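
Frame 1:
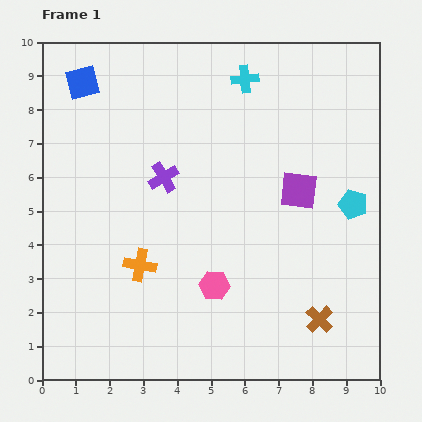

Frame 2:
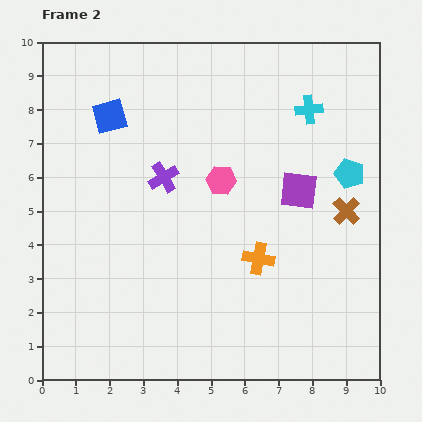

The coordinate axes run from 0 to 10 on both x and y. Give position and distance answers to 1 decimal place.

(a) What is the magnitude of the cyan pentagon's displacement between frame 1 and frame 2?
0.9

The cyan pentagon moved from (9.2, 5.2) to (9.1, 6.1), a distance of √(0.1² + 0.9²) ≈ 0.9.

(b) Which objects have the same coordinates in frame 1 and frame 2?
the purple cross, the purple square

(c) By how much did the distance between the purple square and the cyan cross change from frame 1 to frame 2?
-1.3

Distance in frame 1: 3.7. Distance in frame 2: 2.4.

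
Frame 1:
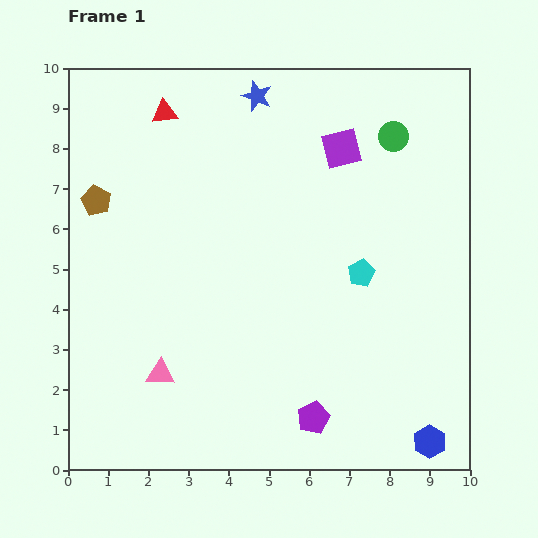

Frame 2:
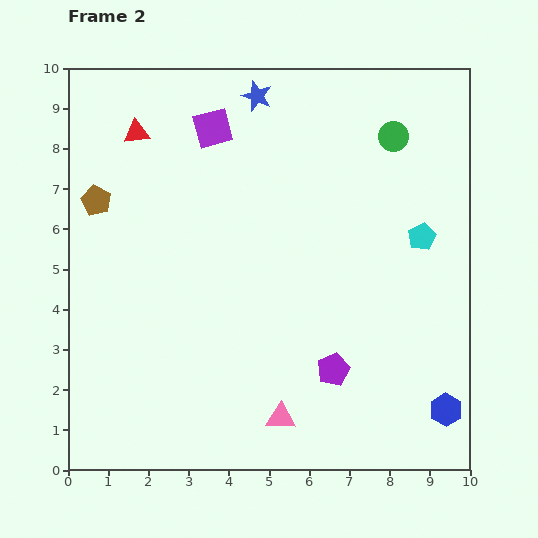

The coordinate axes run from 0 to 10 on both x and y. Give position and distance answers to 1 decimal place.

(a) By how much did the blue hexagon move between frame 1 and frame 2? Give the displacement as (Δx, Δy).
(0.4, 0.8)

The blue hexagon was at (9.0, 0.7) in frame 1 and (9.4, 1.5) in frame 2.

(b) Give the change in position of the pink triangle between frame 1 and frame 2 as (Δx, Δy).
(3.0, -1.1)

The pink triangle was at (2.3, 2.4) in frame 1 and (5.3, 1.3) in frame 2.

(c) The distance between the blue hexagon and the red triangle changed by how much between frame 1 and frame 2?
-0.2

Distance in frame 1: 10.5. Distance in frame 2: 10.3.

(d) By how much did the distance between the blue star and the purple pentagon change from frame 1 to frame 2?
-1.0

Distance in frame 1: 8.1. Distance in frame 2: 7.1.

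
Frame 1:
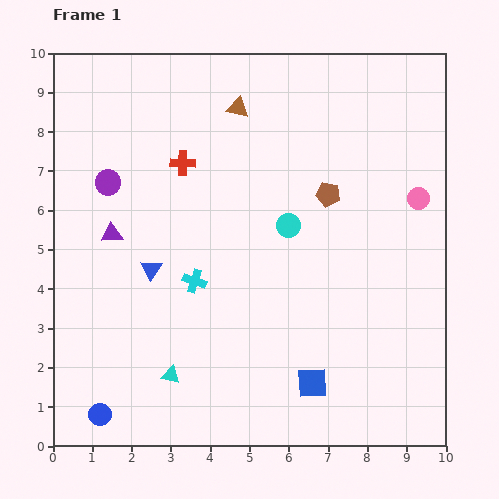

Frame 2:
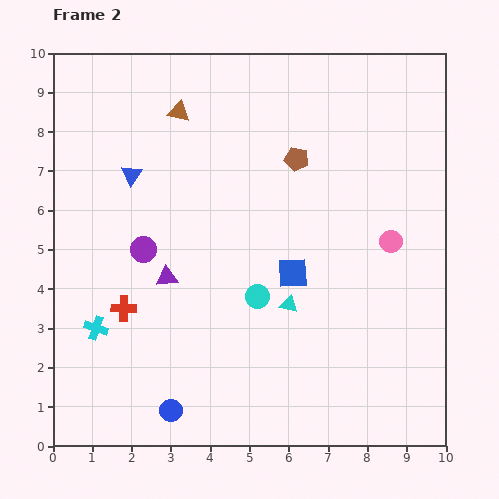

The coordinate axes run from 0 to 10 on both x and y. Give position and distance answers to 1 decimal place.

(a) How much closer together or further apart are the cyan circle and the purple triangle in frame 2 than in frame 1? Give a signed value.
-2.1

Distance in frame 1: 4.5. Distance in frame 2: 2.4.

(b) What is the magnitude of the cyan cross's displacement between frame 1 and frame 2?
2.8

The cyan cross moved from (3.6, 4.2) to (1.1, 3.0), a distance of √(2.5² + 1.2²) ≈ 2.8.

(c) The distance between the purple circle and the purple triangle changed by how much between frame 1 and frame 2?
-0.4

Distance in frame 1: 1.3. Distance in frame 2: 0.9.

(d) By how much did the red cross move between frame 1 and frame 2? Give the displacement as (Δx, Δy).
(-1.5, -3.7)

The red cross was at (3.3, 7.2) in frame 1 and (1.8, 3.5) in frame 2.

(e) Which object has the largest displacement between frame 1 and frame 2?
the red cross

(moved 4.0; next 3.5)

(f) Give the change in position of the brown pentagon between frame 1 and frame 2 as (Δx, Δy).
(-0.8, 0.9)

The brown pentagon was at (7.0, 6.4) in frame 1 and (6.2, 7.3) in frame 2.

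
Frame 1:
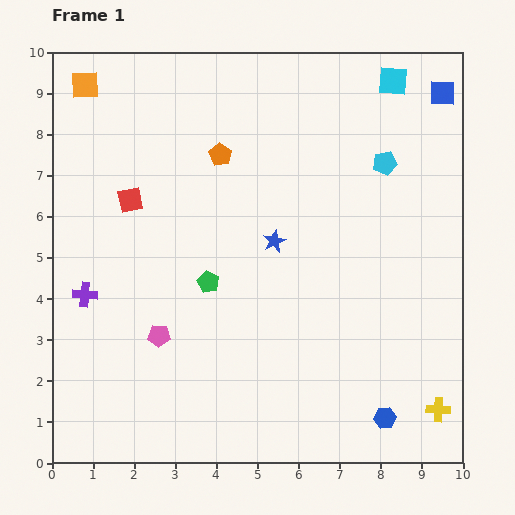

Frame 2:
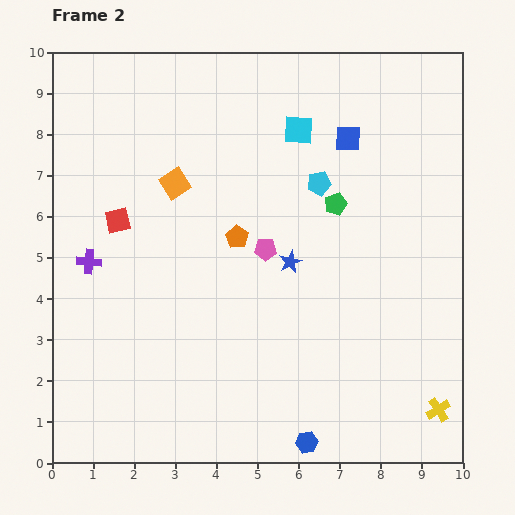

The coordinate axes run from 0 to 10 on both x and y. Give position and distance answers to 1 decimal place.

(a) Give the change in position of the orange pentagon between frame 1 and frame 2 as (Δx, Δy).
(0.4, -2.0)

The orange pentagon was at (4.1, 7.5) in frame 1 and (4.5, 5.5) in frame 2.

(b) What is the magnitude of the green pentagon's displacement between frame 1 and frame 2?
3.6

The green pentagon moved from (3.8, 4.4) to (6.9, 6.3), a distance of √(3.1² + 1.9²) ≈ 3.6.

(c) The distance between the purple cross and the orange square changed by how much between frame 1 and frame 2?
-2.3

Distance in frame 1: 5.1. Distance in frame 2: 2.8.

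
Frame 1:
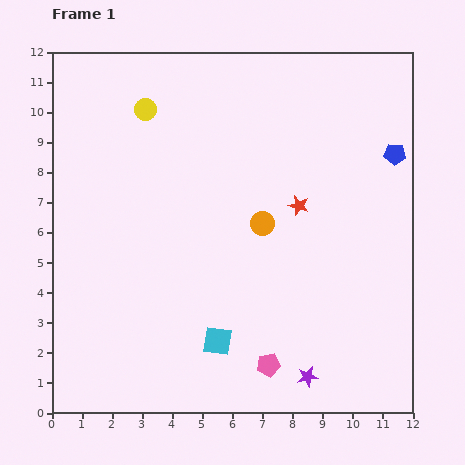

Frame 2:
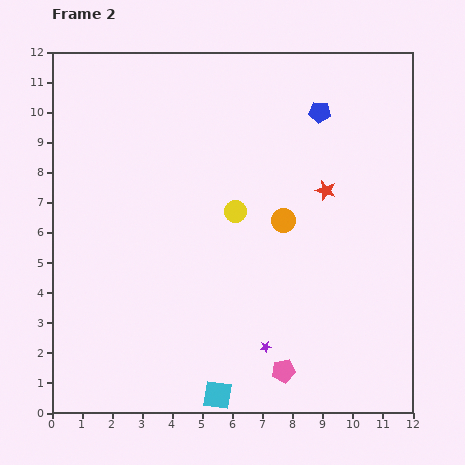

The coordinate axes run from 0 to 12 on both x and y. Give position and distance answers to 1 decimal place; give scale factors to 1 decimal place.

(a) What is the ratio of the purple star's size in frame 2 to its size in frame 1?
0.6×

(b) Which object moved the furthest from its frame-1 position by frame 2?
the yellow circle

(moved 4.5; next 2.9)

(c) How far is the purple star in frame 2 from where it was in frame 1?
1.7

The purple star moved from (8.5, 1.2) to (7.1, 2.2), a distance of √(1.4² + 1.0²) ≈ 1.7.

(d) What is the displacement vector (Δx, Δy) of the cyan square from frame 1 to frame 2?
(0.0, -1.8)

The cyan square was at (5.5, 2.4) in frame 1 and (5.5, 0.6) in frame 2.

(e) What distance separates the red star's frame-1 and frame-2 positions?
1.0

The red star moved from (8.2, 6.9) to (9.1, 7.4), a distance of √(0.9² + 0.5²) ≈ 1.0.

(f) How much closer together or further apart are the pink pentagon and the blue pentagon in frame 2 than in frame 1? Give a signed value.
+0.5

Distance in frame 1: 8.2. Distance in frame 2: 8.7.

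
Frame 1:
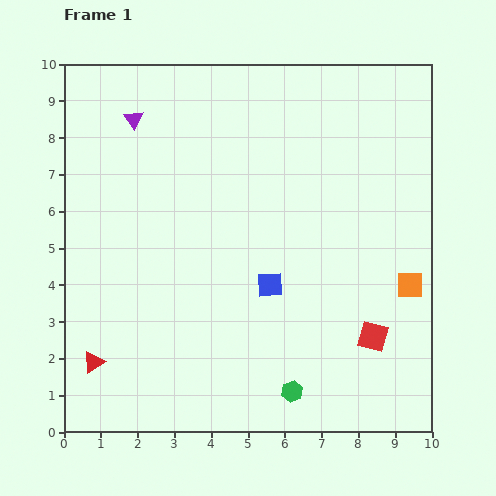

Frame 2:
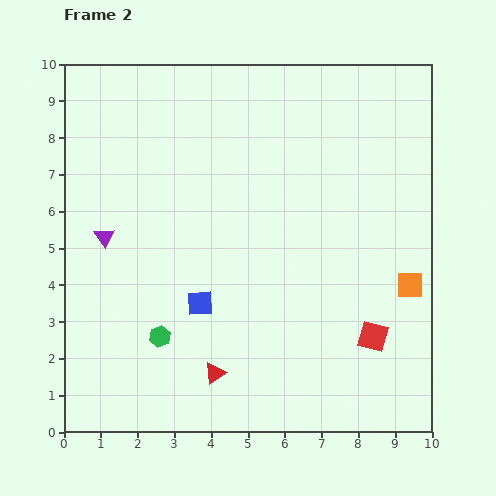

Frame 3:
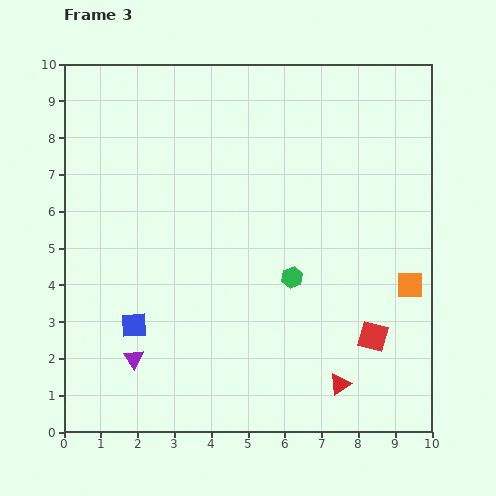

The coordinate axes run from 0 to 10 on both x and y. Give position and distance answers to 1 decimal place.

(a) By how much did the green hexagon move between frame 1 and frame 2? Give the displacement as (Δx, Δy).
(-3.6, 1.5)

The green hexagon was at (6.2, 1.1) in frame 1 and (2.6, 2.6) in frame 2.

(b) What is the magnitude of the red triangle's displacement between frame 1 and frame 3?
6.7

The red triangle moved from (0.8, 1.9) to (7.5, 1.3), a distance of √(6.7² + 0.6²) ≈ 6.7.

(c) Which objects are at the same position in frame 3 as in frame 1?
the orange square, the red square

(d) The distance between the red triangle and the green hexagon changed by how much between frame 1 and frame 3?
-2.3

Distance in frame 1: 5.5. Distance in frame 3: 3.2.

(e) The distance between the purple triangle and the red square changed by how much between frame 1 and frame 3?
-2.3

Distance in frame 1: 8.8. Distance in frame 3: 6.5.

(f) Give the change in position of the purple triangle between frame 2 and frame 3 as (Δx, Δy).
(0.8, -3.3)

The purple triangle was at (1.1, 5.3) in frame 2 and (1.9, 2.0) in frame 3.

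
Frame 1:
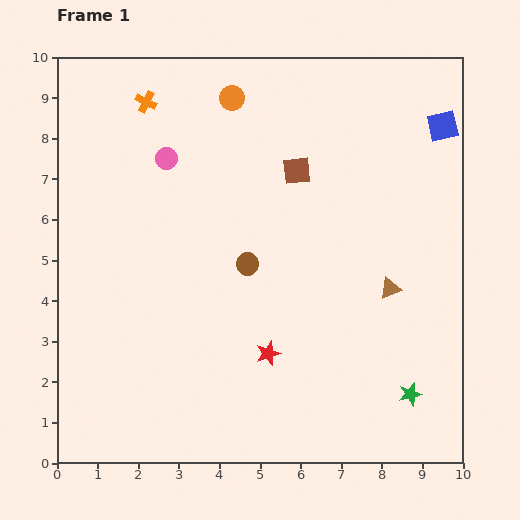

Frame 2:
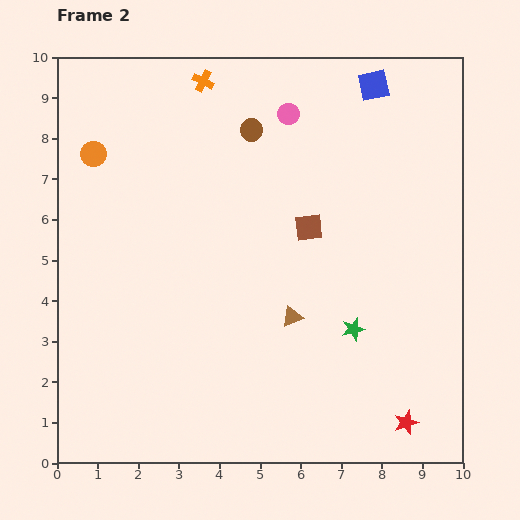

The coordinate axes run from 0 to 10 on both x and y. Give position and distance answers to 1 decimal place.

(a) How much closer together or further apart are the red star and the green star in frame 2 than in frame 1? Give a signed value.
-1.0

Distance in frame 1: 3.6. Distance in frame 2: 2.6.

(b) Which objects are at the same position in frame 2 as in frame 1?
none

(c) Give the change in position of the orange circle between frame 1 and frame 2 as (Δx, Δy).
(-3.4, -1.4)

The orange circle was at (4.3, 9.0) in frame 1 and (0.9, 7.6) in frame 2.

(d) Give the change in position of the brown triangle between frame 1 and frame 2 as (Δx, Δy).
(-2.4, -0.7)

The brown triangle was at (8.2, 4.3) in frame 1 and (5.8, 3.6) in frame 2.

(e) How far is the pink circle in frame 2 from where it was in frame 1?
3.2

The pink circle moved from (2.7, 7.5) to (5.7, 8.6), a distance of √(3.0² + 1.1²) ≈ 3.2.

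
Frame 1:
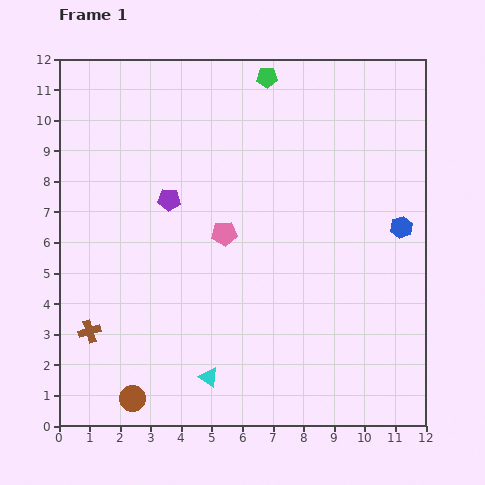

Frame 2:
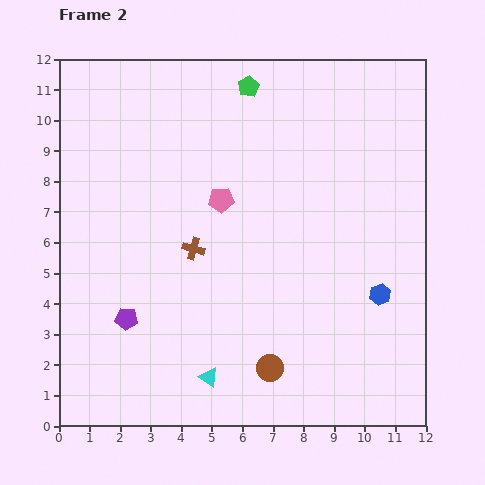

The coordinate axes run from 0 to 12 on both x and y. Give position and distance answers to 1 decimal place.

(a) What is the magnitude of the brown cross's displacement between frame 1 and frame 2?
4.3

The brown cross moved from (1.0, 3.1) to (4.4, 5.8), a distance of √(3.4² + 2.7²) ≈ 4.3.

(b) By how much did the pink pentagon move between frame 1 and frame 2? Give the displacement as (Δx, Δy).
(-0.1, 1.1)

The pink pentagon was at (5.4, 6.3) in frame 1 and (5.3, 7.4) in frame 2.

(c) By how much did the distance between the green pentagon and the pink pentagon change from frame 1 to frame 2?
-1.5

Distance in frame 1: 5.3. Distance in frame 2: 3.8.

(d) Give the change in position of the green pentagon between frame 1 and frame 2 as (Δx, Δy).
(-0.6, -0.3)

The green pentagon was at (6.8, 11.4) in frame 1 and (6.2, 11.1) in frame 2.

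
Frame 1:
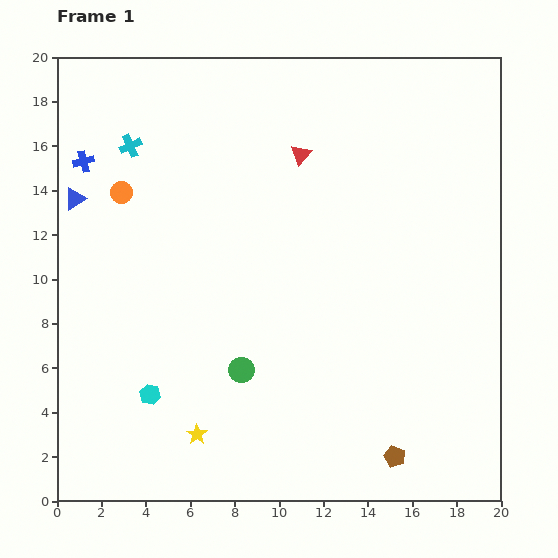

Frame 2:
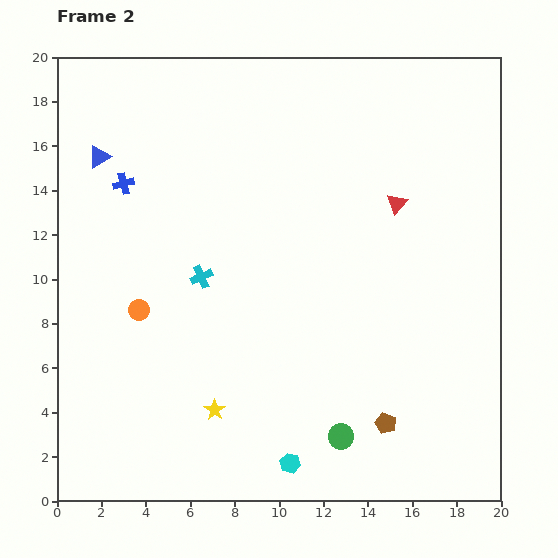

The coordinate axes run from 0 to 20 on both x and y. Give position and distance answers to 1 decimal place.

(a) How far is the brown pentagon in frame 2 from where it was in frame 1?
1.6

The brown pentagon moved from (15.2, 2.0) to (14.8, 3.5), a distance of √(0.4² + 1.5²) ≈ 1.6.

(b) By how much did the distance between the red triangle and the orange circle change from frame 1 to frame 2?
+4.3

Distance in frame 1: 8.3. Distance in frame 2: 12.6.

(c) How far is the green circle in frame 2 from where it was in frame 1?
5.4

The green circle moved from (8.3, 5.9) to (12.8, 2.9), a distance of √(4.5² + 3.0²) ≈ 5.4.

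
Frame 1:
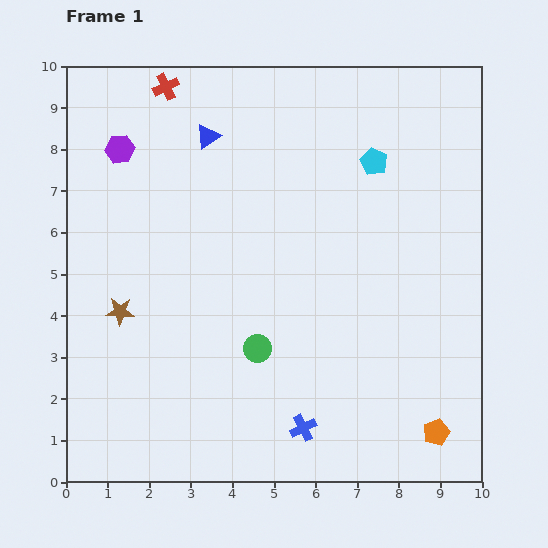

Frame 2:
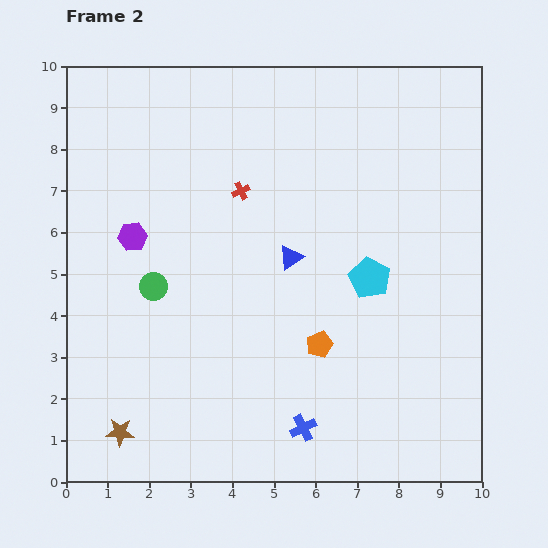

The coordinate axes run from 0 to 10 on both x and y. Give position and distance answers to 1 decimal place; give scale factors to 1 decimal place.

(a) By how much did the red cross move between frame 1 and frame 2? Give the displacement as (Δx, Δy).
(1.8, -2.5)

The red cross was at (2.4, 9.5) in frame 1 and (4.2, 7.0) in frame 2.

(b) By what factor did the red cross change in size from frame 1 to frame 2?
0.7×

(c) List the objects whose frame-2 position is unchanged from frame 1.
the blue cross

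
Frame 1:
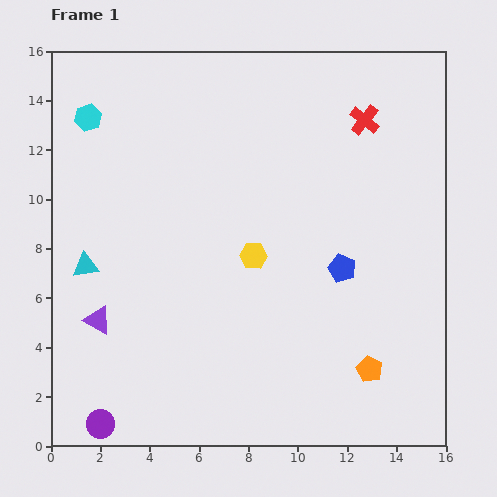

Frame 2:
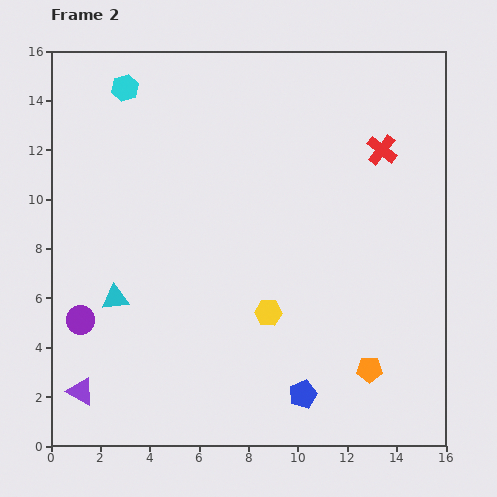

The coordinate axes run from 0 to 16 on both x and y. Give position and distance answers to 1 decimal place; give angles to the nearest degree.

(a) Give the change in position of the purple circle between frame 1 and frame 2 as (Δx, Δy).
(-0.8, 4.2)

The purple circle was at (2.0, 0.9) in frame 1 and (1.2, 5.1) in frame 2.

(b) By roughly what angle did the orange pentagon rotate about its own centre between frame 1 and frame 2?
26° counter-clockwise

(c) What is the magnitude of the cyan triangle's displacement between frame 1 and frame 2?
1.8

The cyan triangle moved from (1.4, 7.3) to (2.6, 6.0), a distance of √(1.2² + 1.3²) ≈ 1.8.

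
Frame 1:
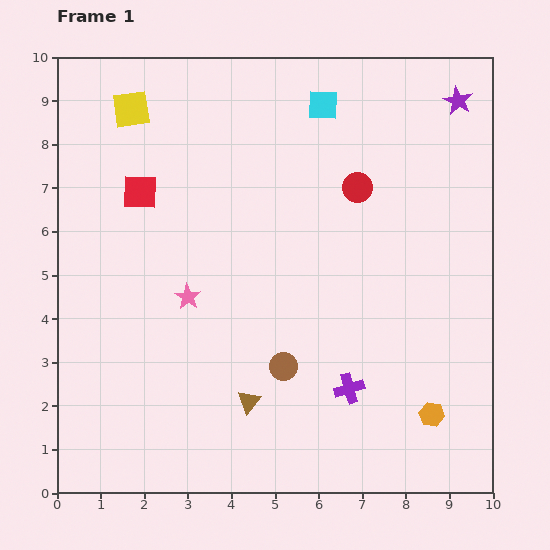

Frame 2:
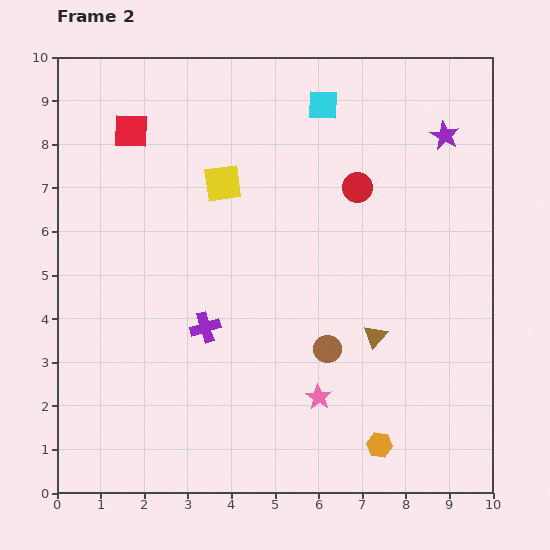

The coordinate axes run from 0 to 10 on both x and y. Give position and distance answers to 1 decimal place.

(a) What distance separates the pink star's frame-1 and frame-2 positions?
3.8

The pink star moved from (3.0, 4.5) to (6.0, 2.2), a distance of √(3.0² + 2.3²) ≈ 3.8.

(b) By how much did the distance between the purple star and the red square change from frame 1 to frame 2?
-0.4

Distance in frame 1: 7.6. Distance in frame 2: 7.2.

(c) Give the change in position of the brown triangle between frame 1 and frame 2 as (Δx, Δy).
(2.9, 1.5)

The brown triangle was at (4.4, 2.1) in frame 1 and (7.3, 3.6) in frame 2.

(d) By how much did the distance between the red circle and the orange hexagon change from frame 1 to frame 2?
+0.4

Distance in frame 1: 5.5. Distance in frame 2: 5.9.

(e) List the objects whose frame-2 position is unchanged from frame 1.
the red circle, the cyan square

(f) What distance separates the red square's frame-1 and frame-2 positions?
1.4

The red square moved from (1.9, 6.9) to (1.7, 8.3), a distance of √(0.2² + 1.4²) ≈ 1.4.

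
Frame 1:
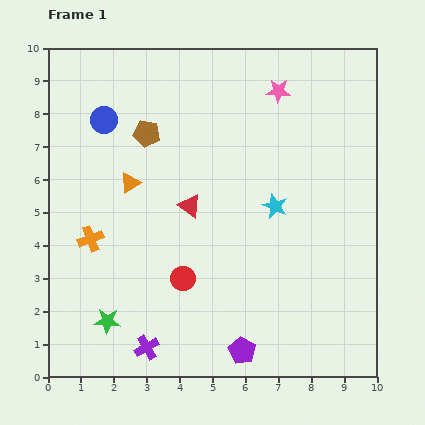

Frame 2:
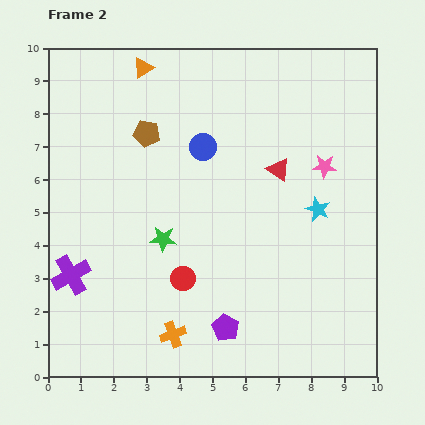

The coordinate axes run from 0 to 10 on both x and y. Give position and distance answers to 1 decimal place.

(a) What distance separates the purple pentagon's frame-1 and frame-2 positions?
0.9

The purple pentagon moved from (5.9, 0.8) to (5.4, 1.5), a distance of √(0.5² + 0.7²) ≈ 0.9.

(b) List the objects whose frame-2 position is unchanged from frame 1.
the red circle, the brown pentagon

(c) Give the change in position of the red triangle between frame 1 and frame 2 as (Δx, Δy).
(2.7, 1.1)

The red triangle was at (4.3, 5.2) in frame 1 and (7.0, 6.3) in frame 2.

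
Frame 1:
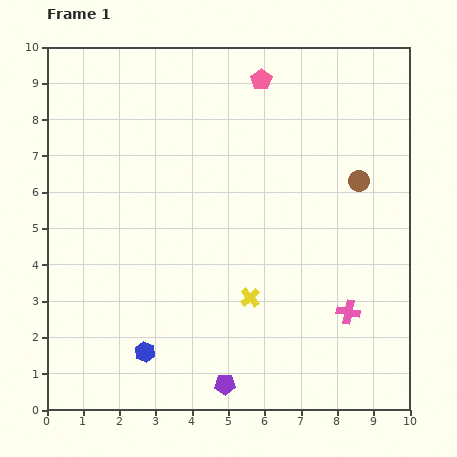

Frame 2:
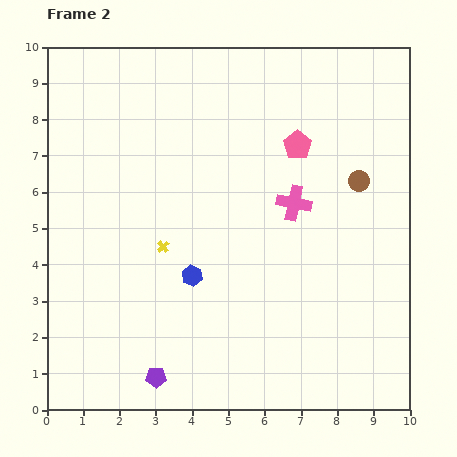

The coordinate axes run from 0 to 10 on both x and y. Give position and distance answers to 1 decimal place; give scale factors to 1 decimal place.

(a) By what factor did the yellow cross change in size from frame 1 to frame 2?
0.6×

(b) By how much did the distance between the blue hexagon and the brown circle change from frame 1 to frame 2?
-2.2

Distance in frame 1: 7.5. Distance in frame 2: 5.3.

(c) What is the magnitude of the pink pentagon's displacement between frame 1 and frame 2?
2.1

The pink pentagon moved from (5.9, 9.1) to (6.9, 7.3), a distance of √(1.0² + 1.8²) ≈ 2.1.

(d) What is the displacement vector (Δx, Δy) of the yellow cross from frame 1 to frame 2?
(-2.4, 1.4)

The yellow cross was at (5.6, 3.1) in frame 1 and (3.2, 4.5) in frame 2.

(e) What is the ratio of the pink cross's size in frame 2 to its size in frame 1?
1.5×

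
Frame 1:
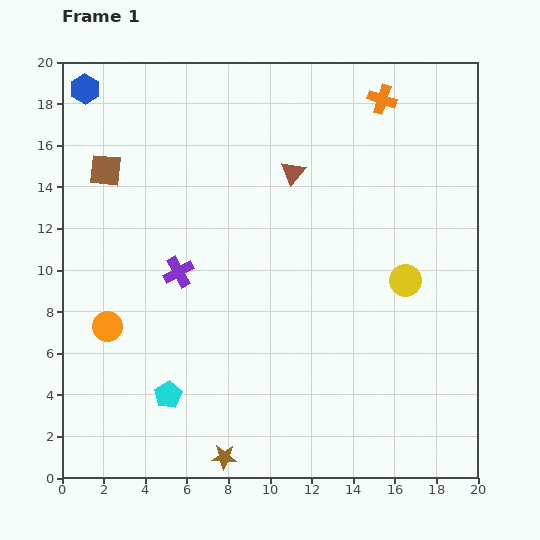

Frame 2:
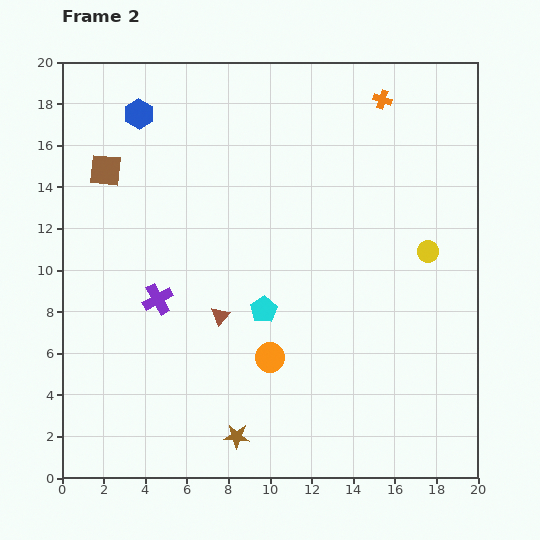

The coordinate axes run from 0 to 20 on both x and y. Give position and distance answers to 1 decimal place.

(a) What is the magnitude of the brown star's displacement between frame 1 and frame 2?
1.2

The brown star moved from (7.8, 1.0) to (8.4, 2.0), a distance of √(0.6² + 1.0²) ≈ 1.2.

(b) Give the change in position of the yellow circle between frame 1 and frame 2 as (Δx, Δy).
(1.1, 1.4)

The yellow circle was at (16.5, 9.5) in frame 1 and (17.6, 10.9) in frame 2.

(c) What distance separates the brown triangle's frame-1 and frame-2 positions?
7.7

The brown triangle moved from (11.1, 14.7) to (7.6, 7.8), a distance of √(3.5² + 6.9²) ≈ 7.7.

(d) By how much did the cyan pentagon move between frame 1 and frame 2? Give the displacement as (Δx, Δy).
(4.6, 4.1)

The cyan pentagon was at (5.1, 4.0) in frame 1 and (9.7, 8.1) in frame 2.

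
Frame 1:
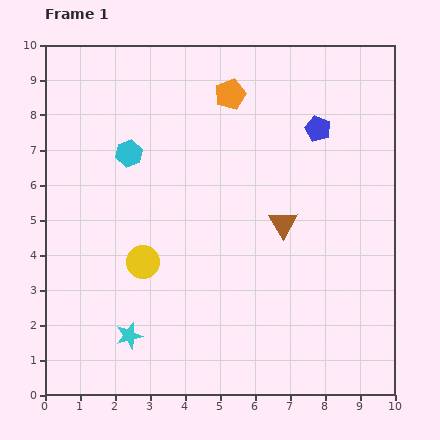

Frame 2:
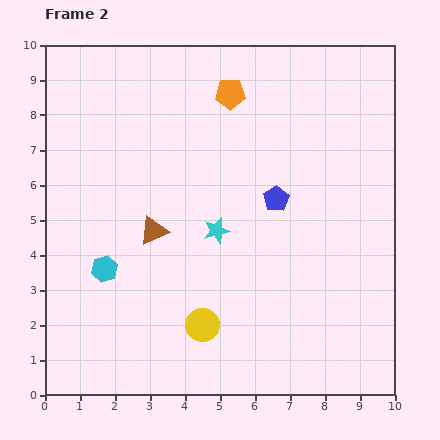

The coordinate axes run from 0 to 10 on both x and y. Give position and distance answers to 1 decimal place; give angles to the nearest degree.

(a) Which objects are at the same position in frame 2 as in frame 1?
the orange pentagon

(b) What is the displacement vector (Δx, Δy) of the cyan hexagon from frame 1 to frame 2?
(-0.7, -3.3)

The cyan hexagon was at (2.4, 6.9) in frame 1 and (1.7, 3.6) in frame 2.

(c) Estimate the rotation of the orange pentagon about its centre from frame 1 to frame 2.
21° clockwise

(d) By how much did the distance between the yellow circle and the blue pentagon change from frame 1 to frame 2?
-2.1

Distance in frame 1: 6.3. Distance in frame 2: 4.2.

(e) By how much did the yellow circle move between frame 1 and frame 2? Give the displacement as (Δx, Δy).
(1.7, -1.8)

The yellow circle was at (2.8, 3.8) in frame 1 and (4.5, 2.0) in frame 2.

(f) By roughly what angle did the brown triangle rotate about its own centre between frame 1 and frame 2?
37° clockwise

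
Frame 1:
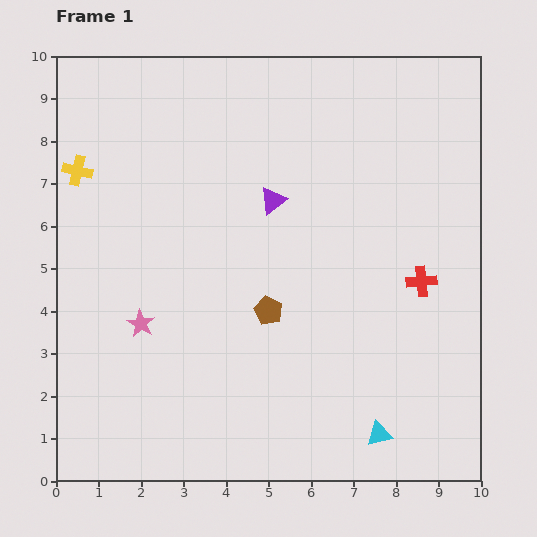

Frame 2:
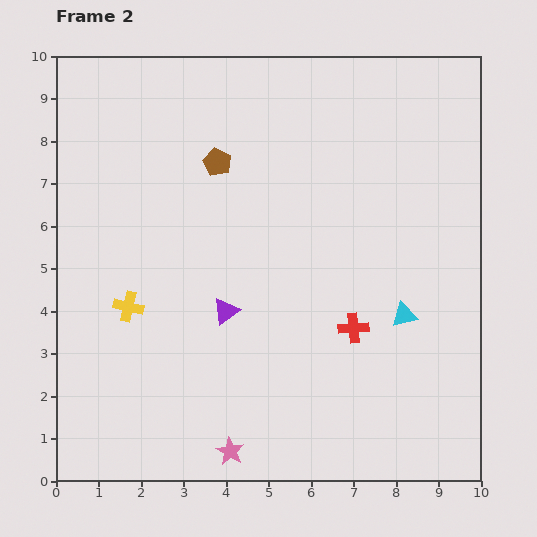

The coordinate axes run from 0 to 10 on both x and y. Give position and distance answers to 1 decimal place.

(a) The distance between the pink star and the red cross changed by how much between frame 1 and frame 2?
-2.6

Distance in frame 1: 6.7. Distance in frame 2: 4.1.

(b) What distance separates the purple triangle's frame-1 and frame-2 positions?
2.8

The purple triangle moved from (5.1, 6.6) to (4.0, 4.0), a distance of √(1.1² + 2.6²) ≈ 2.8.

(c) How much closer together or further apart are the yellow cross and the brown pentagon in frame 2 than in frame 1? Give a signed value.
-1.6

Distance in frame 1: 5.6. Distance in frame 2: 4.0.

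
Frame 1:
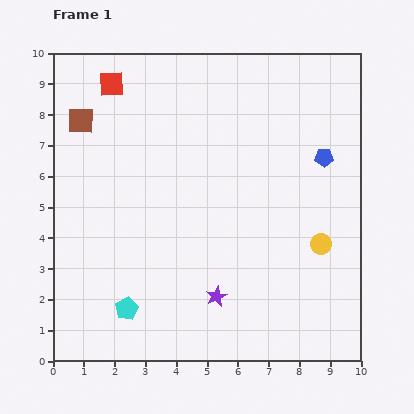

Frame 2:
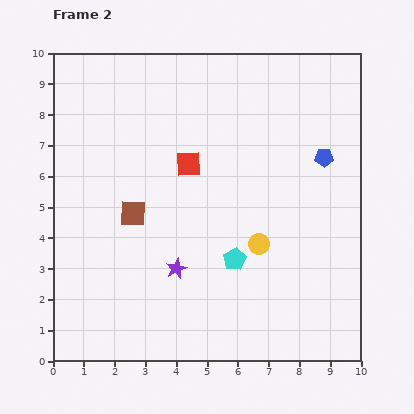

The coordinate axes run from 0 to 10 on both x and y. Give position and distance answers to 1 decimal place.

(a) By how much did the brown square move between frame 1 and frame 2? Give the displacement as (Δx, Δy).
(1.7, -3.0)

The brown square was at (0.9, 7.8) in frame 1 and (2.6, 4.8) in frame 2.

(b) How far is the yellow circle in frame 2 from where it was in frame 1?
2.0

The yellow circle moved from (8.7, 3.8) to (6.7, 3.8), a distance of √(2.0² + 0.0²) ≈ 2.0.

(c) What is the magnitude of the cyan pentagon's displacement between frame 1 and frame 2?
3.8

The cyan pentagon moved from (2.4, 1.7) to (5.9, 3.3), a distance of √(3.5² + 1.6²) ≈ 3.8.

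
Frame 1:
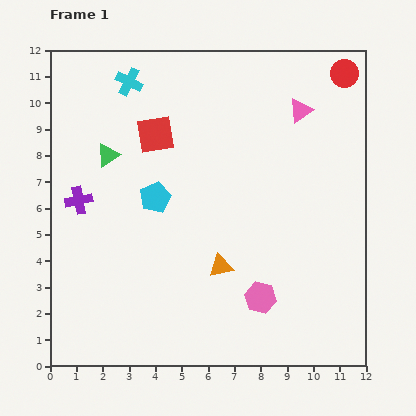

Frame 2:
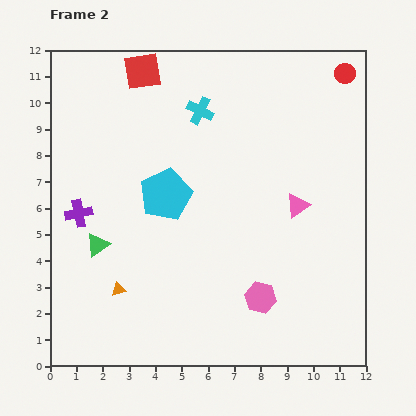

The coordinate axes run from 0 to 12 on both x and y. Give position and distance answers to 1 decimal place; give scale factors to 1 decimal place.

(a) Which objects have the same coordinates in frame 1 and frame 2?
the red circle, the pink hexagon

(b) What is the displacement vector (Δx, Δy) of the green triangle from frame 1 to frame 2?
(-0.4, -3.4)

The green triangle was at (2.2, 8.0) in frame 1 and (1.8, 4.6) in frame 2.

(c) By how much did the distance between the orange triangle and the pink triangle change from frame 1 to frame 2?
+0.9

Distance in frame 1: 6.6. Distance in frame 2: 7.5.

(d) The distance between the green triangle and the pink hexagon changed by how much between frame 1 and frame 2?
-1.4

Distance in frame 1: 7.9. Distance in frame 2: 6.5.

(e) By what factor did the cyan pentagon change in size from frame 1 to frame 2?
1.7×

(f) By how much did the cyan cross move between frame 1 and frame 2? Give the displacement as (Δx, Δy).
(2.7, -1.1)

The cyan cross was at (3.0, 10.8) in frame 1 and (5.7, 9.7) in frame 2.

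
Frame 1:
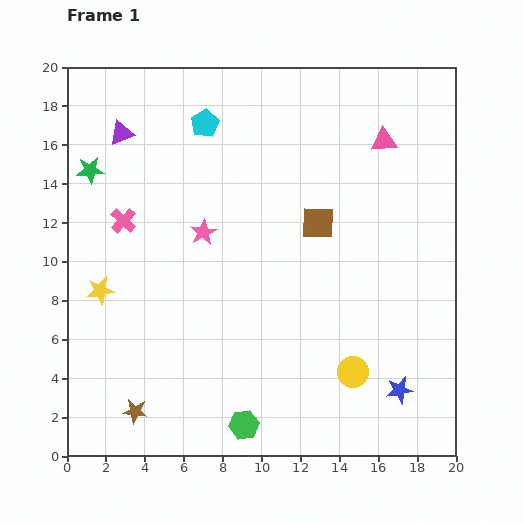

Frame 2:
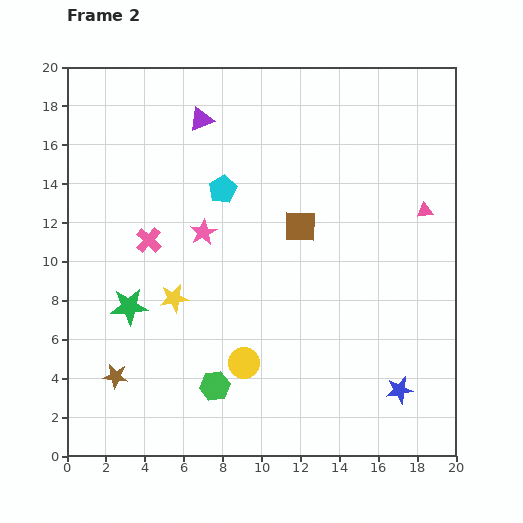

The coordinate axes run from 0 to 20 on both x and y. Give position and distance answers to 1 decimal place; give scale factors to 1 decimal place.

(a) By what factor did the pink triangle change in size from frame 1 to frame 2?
0.6×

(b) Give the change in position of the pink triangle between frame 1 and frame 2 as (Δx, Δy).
(2.1, -3.6)

The pink triangle was at (16.3, 16.2) in frame 1 and (18.4, 12.6) in frame 2.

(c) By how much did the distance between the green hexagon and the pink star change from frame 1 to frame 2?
-2.2

Distance in frame 1: 10.1. Distance in frame 2: 7.9.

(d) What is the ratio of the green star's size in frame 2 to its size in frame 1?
1.4×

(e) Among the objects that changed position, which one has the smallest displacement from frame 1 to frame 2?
the brown square

(moved 0.9)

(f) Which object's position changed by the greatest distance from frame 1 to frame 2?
the green star

(moved 7.3; next 5.6)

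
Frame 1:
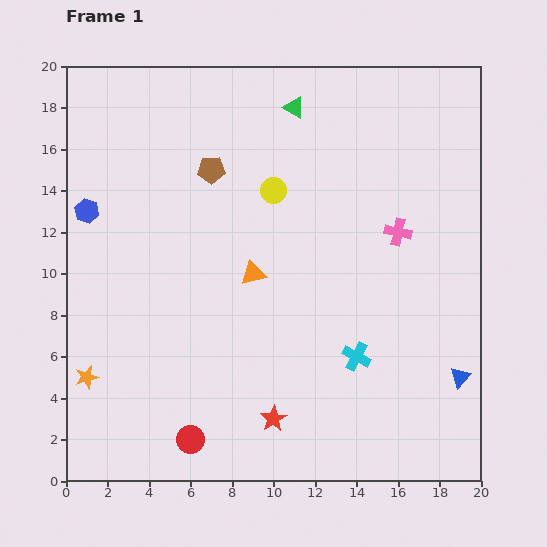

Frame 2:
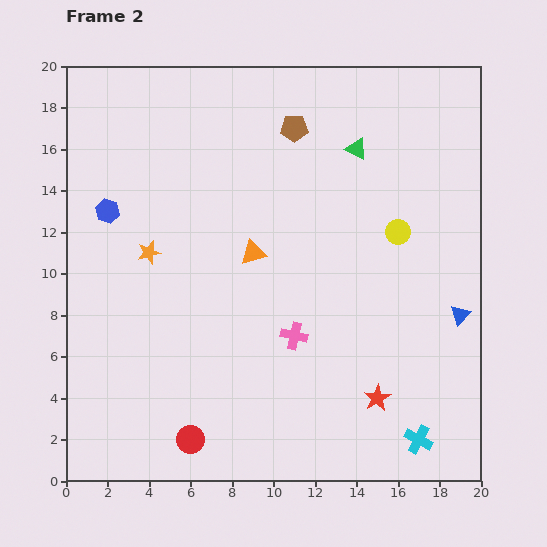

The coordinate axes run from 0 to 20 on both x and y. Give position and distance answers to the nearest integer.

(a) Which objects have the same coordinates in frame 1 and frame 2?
the red circle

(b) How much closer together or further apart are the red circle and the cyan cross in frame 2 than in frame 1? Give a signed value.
+2

Distance in frame 1: 9. Distance in frame 2: 11.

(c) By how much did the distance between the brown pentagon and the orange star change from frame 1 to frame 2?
-3

Distance in frame 1: 12. Distance in frame 2: 9.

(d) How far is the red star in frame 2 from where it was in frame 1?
5

The red star moved from (10, 3) to (15, 4), a distance of √(5² + 1²) ≈ 5.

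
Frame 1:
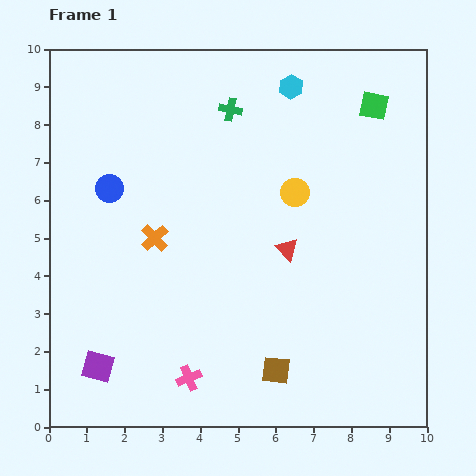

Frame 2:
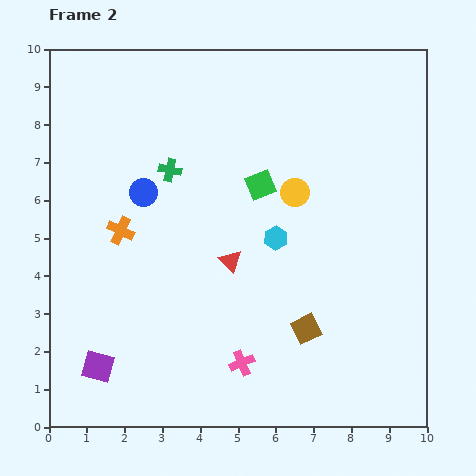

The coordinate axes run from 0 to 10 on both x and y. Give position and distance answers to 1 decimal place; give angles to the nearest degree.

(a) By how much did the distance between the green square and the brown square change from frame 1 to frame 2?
-3.5

Distance in frame 1: 7.5. Distance in frame 2: 4.0.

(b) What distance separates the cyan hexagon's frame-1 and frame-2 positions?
4.0

The cyan hexagon moved from (6.4, 9.0) to (6.0, 5.0), a distance of √(0.4² + 4.0²) ≈ 4.0.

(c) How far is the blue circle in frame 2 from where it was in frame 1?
0.9

The blue circle moved from (1.6, 6.3) to (2.5, 6.2), a distance of √(0.9² + 0.1²) ≈ 0.9.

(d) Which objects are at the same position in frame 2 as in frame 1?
the purple square, the yellow circle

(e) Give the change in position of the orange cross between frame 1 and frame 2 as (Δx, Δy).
(-0.9, 0.2)

The orange cross was at (2.8, 5.0) in frame 1 and (1.9, 5.2) in frame 2.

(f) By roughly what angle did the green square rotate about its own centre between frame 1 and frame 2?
33° counter-clockwise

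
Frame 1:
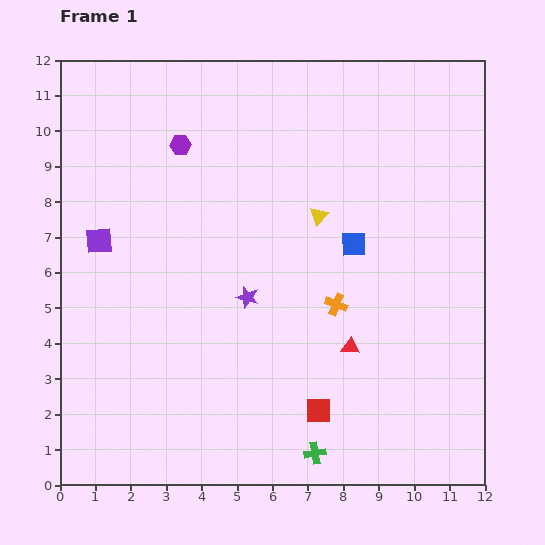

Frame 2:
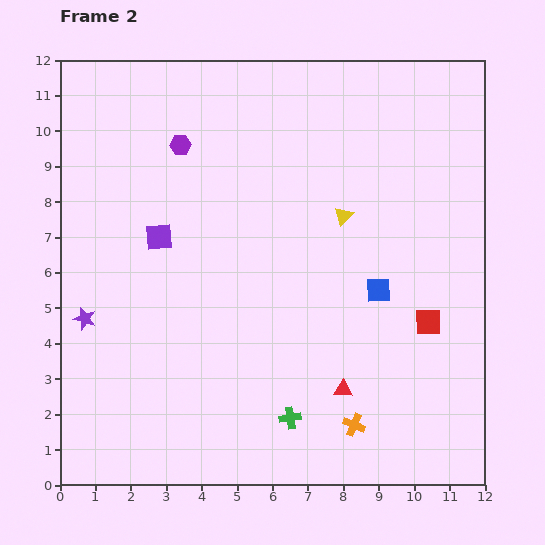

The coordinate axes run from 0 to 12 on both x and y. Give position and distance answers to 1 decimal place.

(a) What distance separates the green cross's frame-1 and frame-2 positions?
1.2

The green cross moved from (7.2, 0.9) to (6.5, 1.9), a distance of √(0.7² + 1.0²) ≈ 1.2.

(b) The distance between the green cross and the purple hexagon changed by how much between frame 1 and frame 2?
-1.2

Distance in frame 1: 9.5. Distance in frame 2: 8.3.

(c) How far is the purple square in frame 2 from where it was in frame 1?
1.7

The purple square moved from (1.1, 6.9) to (2.8, 7.0), a distance of √(1.7² + 0.1²) ≈ 1.7.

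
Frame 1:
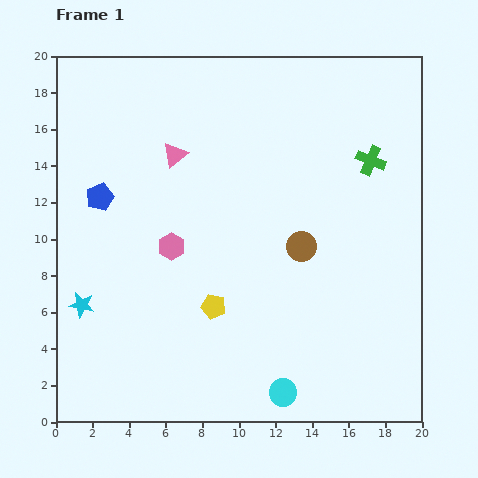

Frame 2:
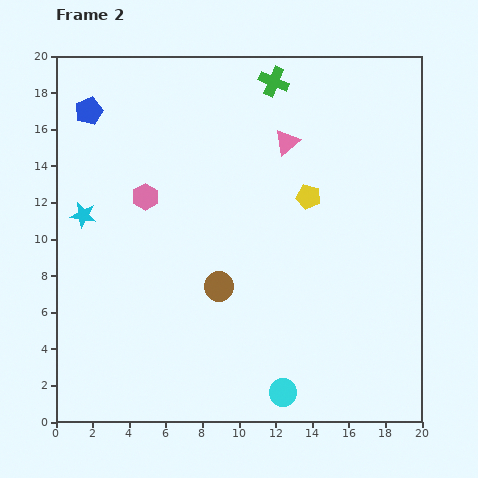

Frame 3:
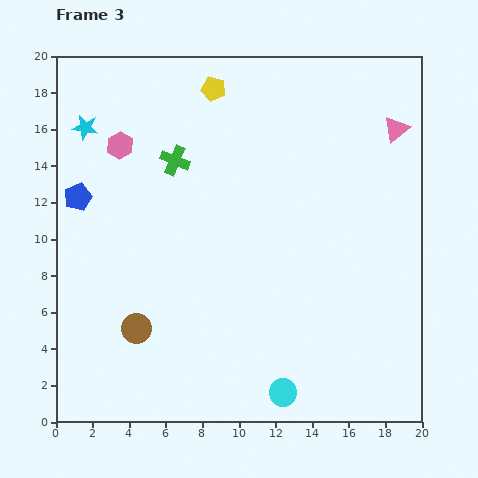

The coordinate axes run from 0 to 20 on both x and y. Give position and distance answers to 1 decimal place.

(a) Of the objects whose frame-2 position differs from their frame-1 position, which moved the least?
the pink hexagon

(moved 3.0)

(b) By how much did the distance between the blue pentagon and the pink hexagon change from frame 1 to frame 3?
-1.1

Distance in frame 1: 4.7. Distance in frame 3: 3.6.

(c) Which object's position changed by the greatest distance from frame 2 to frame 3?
the yellow pentagon

(moved 7.9; next 6.9)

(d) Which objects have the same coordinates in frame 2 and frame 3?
the cyan circle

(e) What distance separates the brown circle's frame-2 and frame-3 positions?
5.1

The brown circle moved from (8.9, 7.4) to (4.4, 5.1), a distance of √(4.5² + 2.3²) ≈ 5.1.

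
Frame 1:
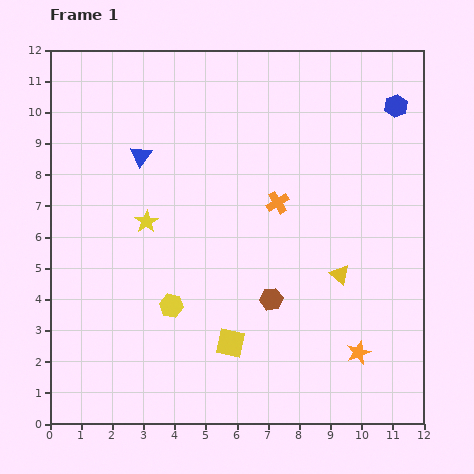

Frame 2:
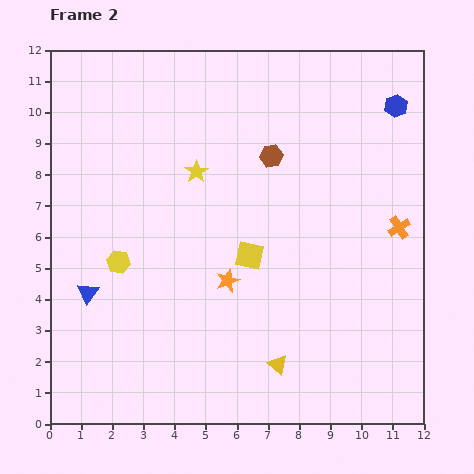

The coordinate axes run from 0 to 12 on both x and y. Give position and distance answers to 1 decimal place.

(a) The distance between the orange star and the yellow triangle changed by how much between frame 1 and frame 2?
+0.5

Distance in frame 1: 2.6. Distance in frame 2: 3.1.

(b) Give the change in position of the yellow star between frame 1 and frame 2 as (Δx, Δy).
(1.6, 1.6)

The yellow star was at (3.1, 6.5) in frame 1 and (4.7, 8.1) in frame 2.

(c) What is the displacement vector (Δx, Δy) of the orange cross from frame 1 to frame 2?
(3.9, -0.8)

The orange cross was at (7.3, 7.1) in frame 1 and (11.2, 6.3) in frame 2.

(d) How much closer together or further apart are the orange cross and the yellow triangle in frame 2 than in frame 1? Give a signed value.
+2.9

Distance in frame 1: 3.0. Distance in frame 2: 5.9.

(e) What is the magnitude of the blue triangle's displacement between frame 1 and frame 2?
4.7

The blue triangle moved from (2.9, 8.6) to (1.2, 4.2), a distance of √(1.7² + 4.4²) ≈ 4.7.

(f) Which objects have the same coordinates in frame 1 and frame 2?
the blue hexagon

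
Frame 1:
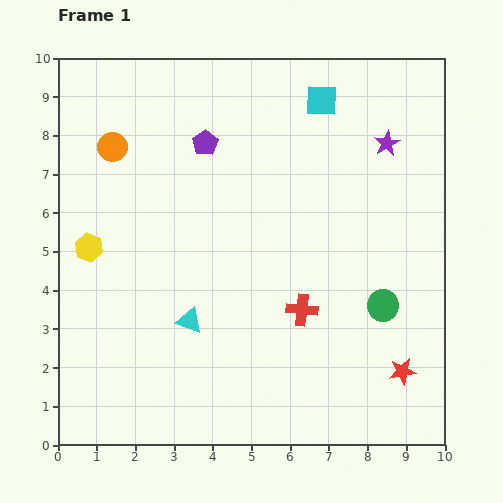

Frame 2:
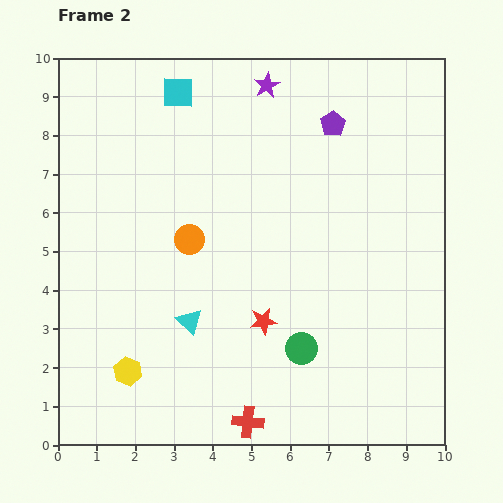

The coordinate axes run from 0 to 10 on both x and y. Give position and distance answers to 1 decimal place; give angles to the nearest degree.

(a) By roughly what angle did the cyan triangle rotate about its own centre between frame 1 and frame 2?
25° clockwise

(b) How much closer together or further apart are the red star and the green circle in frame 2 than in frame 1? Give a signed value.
-0.6

Distance in frame 1: 1.8. Distance in frame 2: 1.2.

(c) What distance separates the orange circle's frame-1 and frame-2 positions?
3.1

The orange circle moved from (1.4, 7.7) to (3.4, 5.3), a distance of √(2.0² + 2.4²) ≈ 3.1.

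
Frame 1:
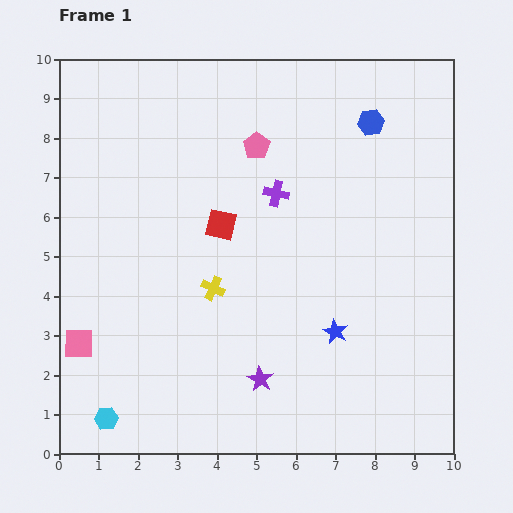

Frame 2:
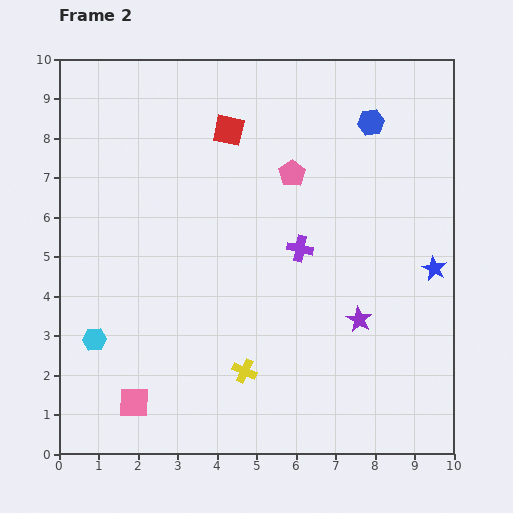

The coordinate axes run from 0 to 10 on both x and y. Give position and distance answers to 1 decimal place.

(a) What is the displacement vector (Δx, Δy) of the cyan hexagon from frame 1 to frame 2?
(-0.3, 2.0)

The cyan hexagon was at (1.2, 0.9) in frame 1 and (0.9, 2.9) in frame 2.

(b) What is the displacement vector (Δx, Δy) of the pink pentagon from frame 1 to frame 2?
(0.9, -0.7)

The pink pentagon was at (5.0, 7.8) in frame 1 and (5.9, 7.1) in frame 2.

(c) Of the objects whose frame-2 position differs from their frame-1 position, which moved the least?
the pink pentagon

(moved 1.1)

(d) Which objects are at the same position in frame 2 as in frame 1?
the blue hexagon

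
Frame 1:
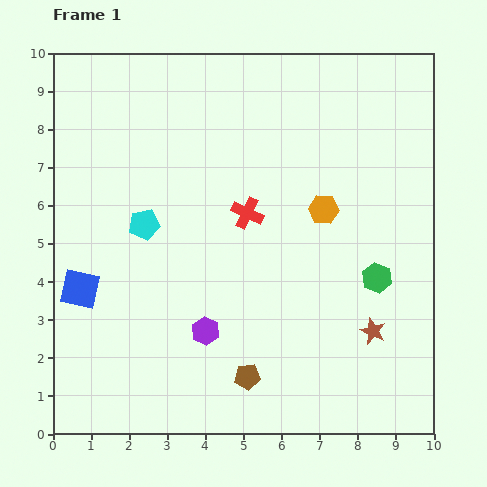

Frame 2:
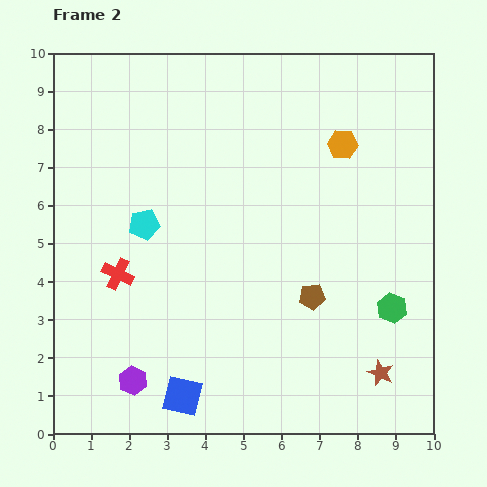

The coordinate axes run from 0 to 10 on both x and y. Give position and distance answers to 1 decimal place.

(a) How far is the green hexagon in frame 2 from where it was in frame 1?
0.9

The green hexagon moved from (8.5, 4.1) to (8.9, 3.3), a distance of √(0.4² + 0.8²) ≈ 0.9.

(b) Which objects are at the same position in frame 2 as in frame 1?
the cyan pentagon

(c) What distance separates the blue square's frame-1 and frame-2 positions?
3.9

The blue square moved from (0.7, 3.8) to (3.4, 1.0), a distance of √(2.7² + 2.8²) ≈ 3.9.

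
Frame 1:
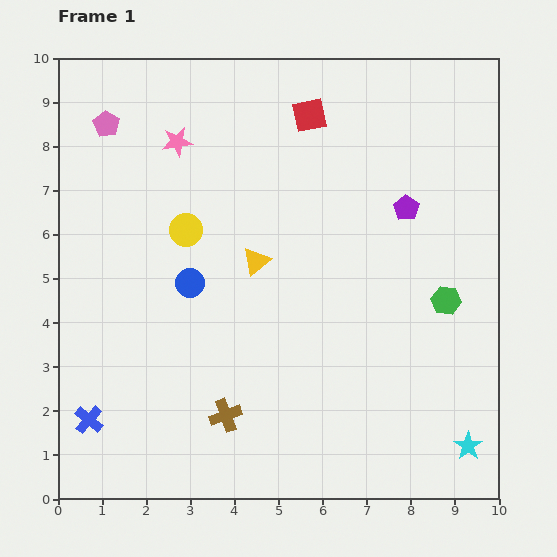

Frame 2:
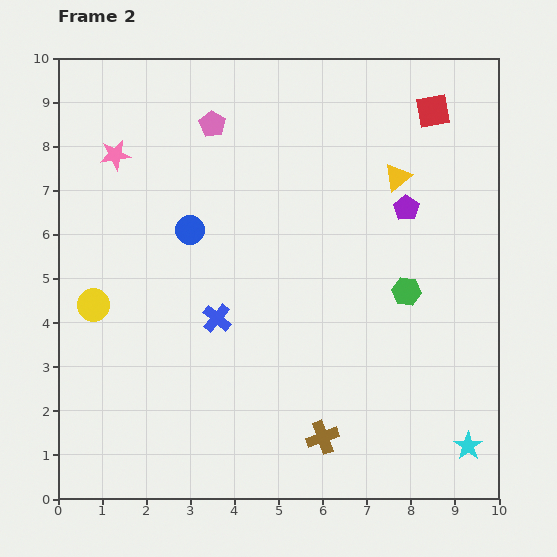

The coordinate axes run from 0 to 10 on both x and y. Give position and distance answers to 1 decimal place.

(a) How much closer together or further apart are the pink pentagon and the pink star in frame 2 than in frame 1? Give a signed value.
+0.7

Distance in frame 1: 1.6. Distance in frame 2: 2.3.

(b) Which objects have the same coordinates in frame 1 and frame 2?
the cyan star, the purple pentagon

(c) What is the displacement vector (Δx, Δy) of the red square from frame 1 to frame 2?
(2.8, 0.1)

The red square was at (5.7, 8.7) in frame 1 and (8.5, 8.8) in frame 2.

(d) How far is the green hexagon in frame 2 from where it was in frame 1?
0.9

The green hexagon moved from (8.8, 4.5) to (7.9, 4.7), a distance of √(0.9² + 0.2²) ≈ 0.9.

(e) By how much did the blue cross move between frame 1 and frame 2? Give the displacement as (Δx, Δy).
(2.9, 2.3)

The blue cross was at (0.7, 1.8) in frame 1 and (3.6, 4.1) in frame 2.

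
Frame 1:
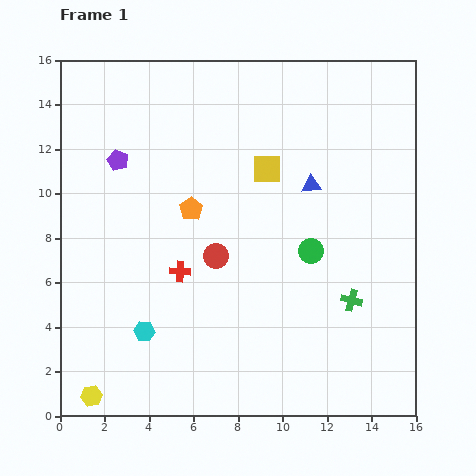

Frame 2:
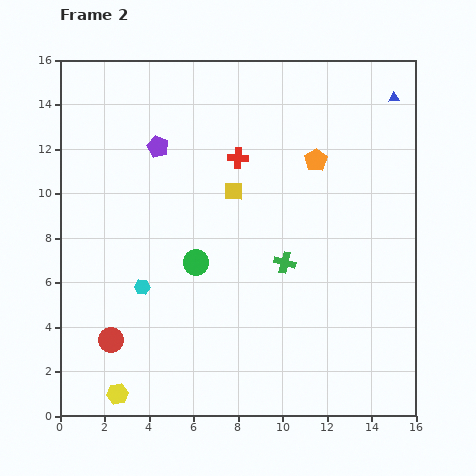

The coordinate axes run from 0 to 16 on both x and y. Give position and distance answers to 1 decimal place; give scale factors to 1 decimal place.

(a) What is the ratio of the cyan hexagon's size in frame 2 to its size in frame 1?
0.7×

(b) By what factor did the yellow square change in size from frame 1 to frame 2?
0.6×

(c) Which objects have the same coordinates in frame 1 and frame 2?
none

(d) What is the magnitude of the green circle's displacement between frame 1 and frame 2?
5.2

The green circle moved from (11.3, 7.4) to (6.1, 6.9), a distance of √(5.2² + 0.5²) ≈ 5.2.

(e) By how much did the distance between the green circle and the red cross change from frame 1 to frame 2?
-0.9

Distance in frame 1: 6.0. Distance in frame 2: 5.1.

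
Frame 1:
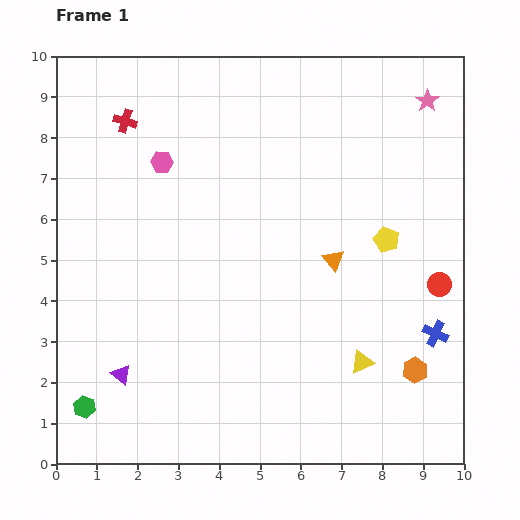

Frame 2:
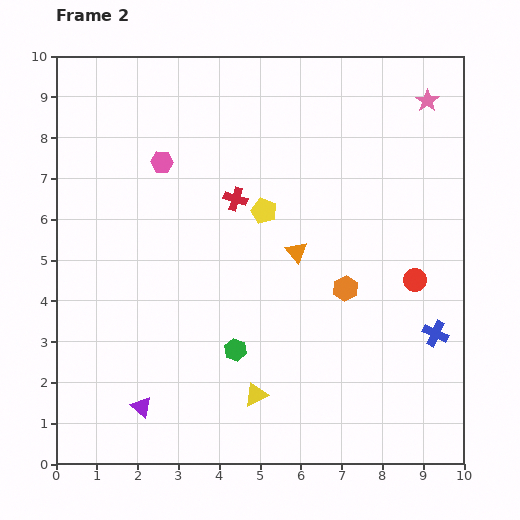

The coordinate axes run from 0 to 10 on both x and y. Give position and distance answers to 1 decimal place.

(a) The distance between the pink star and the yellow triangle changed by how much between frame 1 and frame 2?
+1.7

Distance in frame 1: 6.6. Distance in frame 2: 8.3.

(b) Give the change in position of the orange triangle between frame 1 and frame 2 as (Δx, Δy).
(-0.9, 0.2)

The orange triangle was at (6.8, 5.0) in frame 1 and (5.9, 5.2) in frame 2.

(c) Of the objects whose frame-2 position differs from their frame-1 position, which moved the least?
the red circle

(moved 0.6)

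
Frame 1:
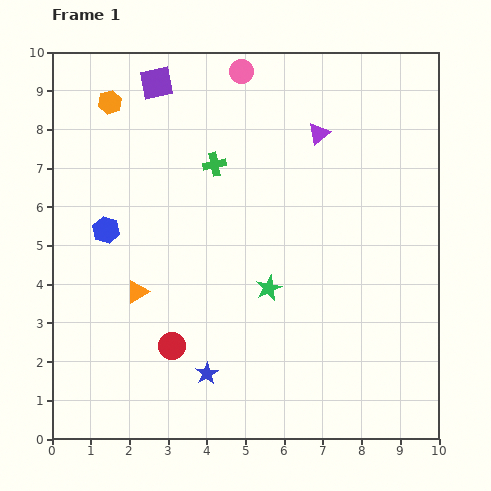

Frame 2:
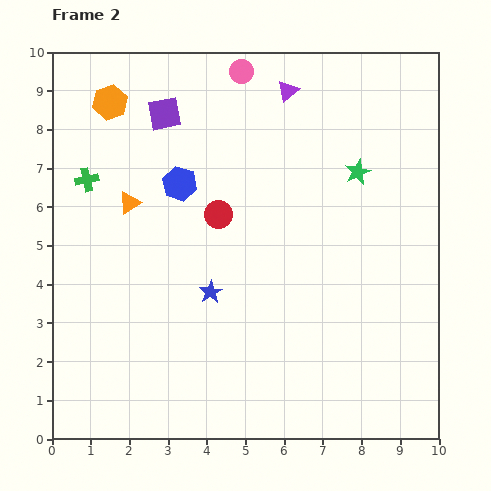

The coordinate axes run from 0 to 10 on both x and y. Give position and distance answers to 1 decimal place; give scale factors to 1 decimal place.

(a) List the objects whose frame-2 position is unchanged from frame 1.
the pink circle, the orange hexagon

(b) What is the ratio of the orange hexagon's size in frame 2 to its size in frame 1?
1.5×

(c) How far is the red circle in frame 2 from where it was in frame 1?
3.6

The red circle moved from (3.1, 2.4) to (4.3, 5.8), a distance of √(1.2² + 3.4²) ≈ 3.6.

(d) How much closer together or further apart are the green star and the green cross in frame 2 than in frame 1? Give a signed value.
+3.5

Distance in frame 1: 3.5. Distance in frame 2: 7.0.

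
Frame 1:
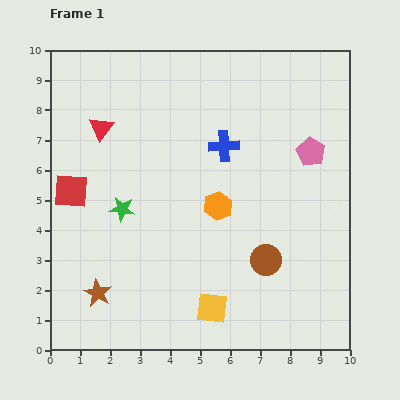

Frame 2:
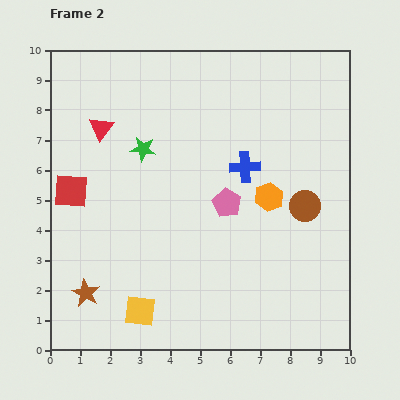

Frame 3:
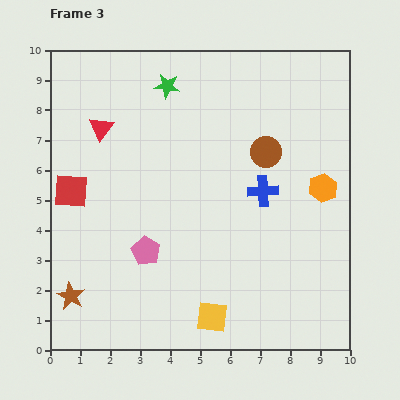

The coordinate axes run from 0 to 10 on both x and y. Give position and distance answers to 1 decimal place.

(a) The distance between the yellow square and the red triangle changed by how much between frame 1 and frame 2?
-0.8

Distance in frame 1: 7.0. Distance in frame 2: 6.2.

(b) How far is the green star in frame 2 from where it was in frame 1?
2.1

The green star moved from (2.4, 4.7) to (3.1, 6.7), a distance of √(0.7² + 2.0²) ≈ 2.1.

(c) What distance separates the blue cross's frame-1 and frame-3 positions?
2.0

The blue cross moved from (5.8, 6.8) to (7.1, 5.3), a distance of √(1.3² + 1.5²) ≈ 2.0.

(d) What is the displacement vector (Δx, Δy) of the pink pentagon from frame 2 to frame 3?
(-2.7, -1.6)

The pink pentagon was at (5.9, 4.9) in frame 2 and (3.2, 3.3) in frame 3.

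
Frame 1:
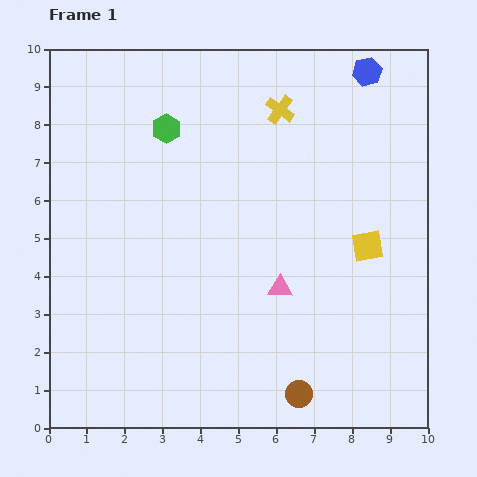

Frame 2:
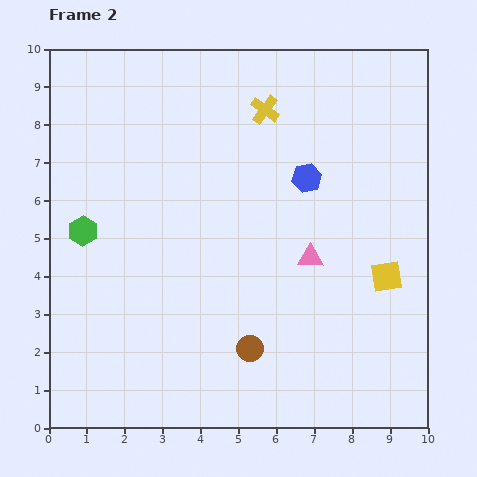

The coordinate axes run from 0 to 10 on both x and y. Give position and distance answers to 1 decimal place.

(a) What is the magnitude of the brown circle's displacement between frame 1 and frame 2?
1.8

The brown circle moved from (6.6, 0.9) to (5.3, 2.1), a distance of √(1.3² + 1.2²) ≈ 1.8.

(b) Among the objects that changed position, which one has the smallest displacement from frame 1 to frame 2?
the yellow cross

(moved 0.4)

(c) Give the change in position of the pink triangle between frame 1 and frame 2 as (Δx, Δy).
(0.8, 0.8)

The pink triangle was at (6.1, 3.7) in frame 1 and (6.9, 4.5) in frame 2.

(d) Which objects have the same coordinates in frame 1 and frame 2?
none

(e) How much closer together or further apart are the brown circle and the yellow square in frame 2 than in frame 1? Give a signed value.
-0.2

Distance in frame 1: 4.3. Distance in frame 2: 4.1.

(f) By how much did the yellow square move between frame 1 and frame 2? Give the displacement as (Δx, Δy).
(0.5, -0.8)

The yellow square was at (8.4, 4.8) in frame 1 and (8.9, 4.0) in frame 2.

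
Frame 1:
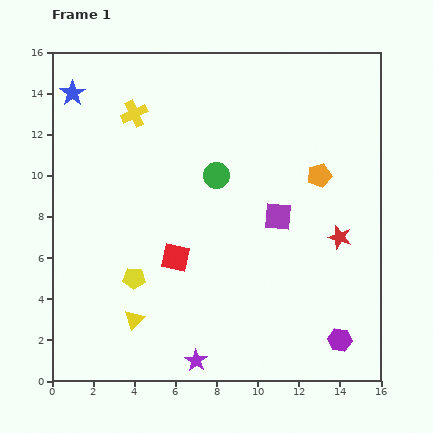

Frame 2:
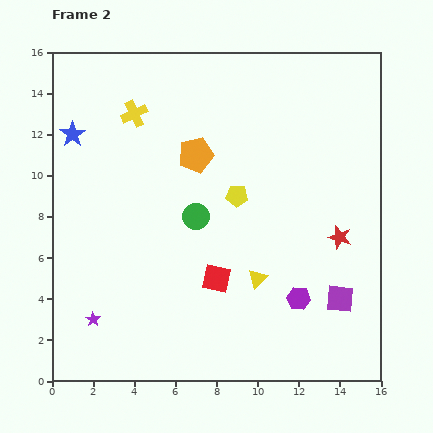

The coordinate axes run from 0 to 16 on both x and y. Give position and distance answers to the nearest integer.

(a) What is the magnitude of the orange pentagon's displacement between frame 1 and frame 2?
6

The orange pentagon moved from (13, 10) to (7, 11), a distance of √(6² + 1²) ≈ 6.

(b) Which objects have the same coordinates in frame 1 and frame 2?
the red star, the yellow cross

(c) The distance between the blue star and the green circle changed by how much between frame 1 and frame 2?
-1

Distance in frame 1: 8. Distance in frame 2: 7.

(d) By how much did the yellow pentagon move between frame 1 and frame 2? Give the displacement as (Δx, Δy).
(5, 4)

The yellow pentagon was at (4, 5) in frame 1 and (9, 9) in frame 2.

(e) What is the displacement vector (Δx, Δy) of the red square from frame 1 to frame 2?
(2, -1)

The red square was at (6, 6) in frame 1 and (8, 5) in frame 2.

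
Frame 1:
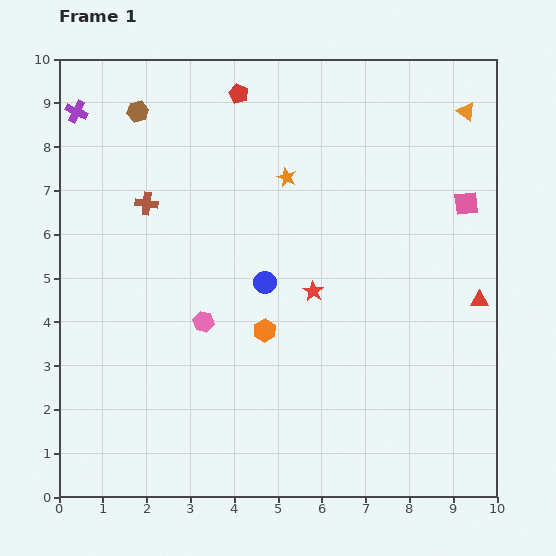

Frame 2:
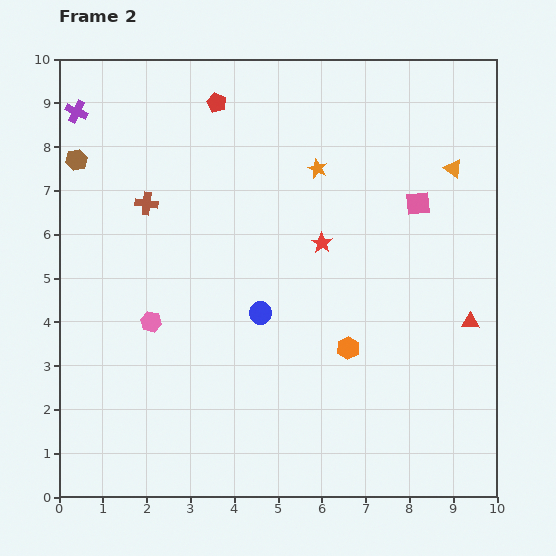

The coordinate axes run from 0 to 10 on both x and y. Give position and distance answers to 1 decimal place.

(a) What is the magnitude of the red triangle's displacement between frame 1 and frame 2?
0.5

The red triangle moved from (9.6, 4.5) to (9.4, 4.0), a distance of √(0.2² + 0.5²) ≈ 0.5.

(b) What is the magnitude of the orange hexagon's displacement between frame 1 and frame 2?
1.9

The orange hexagon moved from (4.7, 3.8) to (6.6, 3.4), a distance of √(1.9² + 0.4²) ≈ 1.9.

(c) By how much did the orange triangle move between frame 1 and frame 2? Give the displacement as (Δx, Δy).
(-0.3, -1.3)

The orange triangle was at (9.3, 8.8) in frame 1 and (9.0, 7.5) in frame 2.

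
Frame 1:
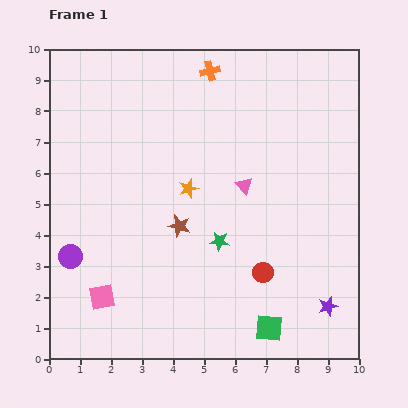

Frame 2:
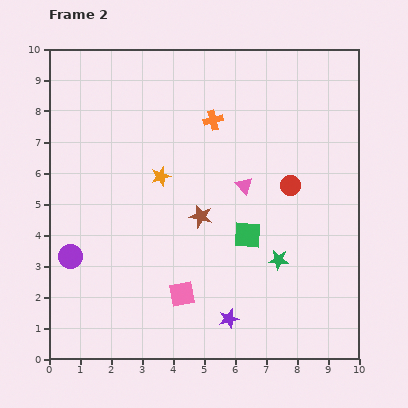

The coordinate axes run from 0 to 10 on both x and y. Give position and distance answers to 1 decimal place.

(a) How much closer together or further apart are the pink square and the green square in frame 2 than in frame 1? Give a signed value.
-2.7

Distance in frame 1: 5.5. Distance in frame 2: 2.8.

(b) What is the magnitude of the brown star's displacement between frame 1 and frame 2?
0.8

The brown star moved from (4.2, 4.3) to (4.9, 4.6), a distance of √(0.7² + 0.3²) ≈ 0.8.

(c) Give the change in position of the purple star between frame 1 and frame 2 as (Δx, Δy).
(-3.2, -0.4)

The purple star was at (9.0, 1.7) in frame 1 and (5.8, 1.3) in frame 2.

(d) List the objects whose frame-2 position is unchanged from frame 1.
the pink triangle, the purple circle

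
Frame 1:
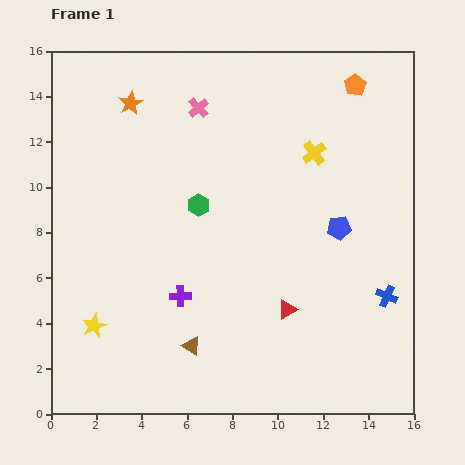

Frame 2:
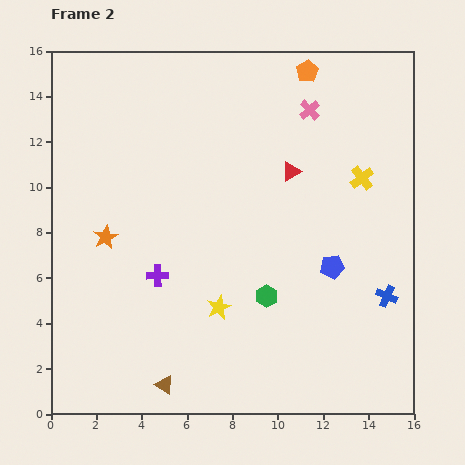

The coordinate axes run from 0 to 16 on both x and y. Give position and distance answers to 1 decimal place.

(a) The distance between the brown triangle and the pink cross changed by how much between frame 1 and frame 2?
+3.2

Distance in frame 1: 10.5. Distance in frame 2: 13.7.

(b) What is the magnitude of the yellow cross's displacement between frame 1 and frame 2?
2.4

The yellow cross moved from (11.6, 11.5) to (13.7, 10.4), a distance of √(2.1² + 1.1²) ≈ 2.4.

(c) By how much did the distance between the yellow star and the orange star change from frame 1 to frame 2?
-4.0

Distance in frame 1: 9.9. Distance in frame 2: 5.9.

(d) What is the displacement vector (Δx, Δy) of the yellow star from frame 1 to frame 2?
(5.5, 0.8)

The yellow star was at (1.9, 3.9) in frame 1 and (7.4, 4.7) in frame 2.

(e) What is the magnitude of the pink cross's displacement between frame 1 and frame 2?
4.9

The pink cross moved from (6.5, 13.5) to (11.4, 13.4), a distance of √(4.9² + 0.1²) ≈ 4.9.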